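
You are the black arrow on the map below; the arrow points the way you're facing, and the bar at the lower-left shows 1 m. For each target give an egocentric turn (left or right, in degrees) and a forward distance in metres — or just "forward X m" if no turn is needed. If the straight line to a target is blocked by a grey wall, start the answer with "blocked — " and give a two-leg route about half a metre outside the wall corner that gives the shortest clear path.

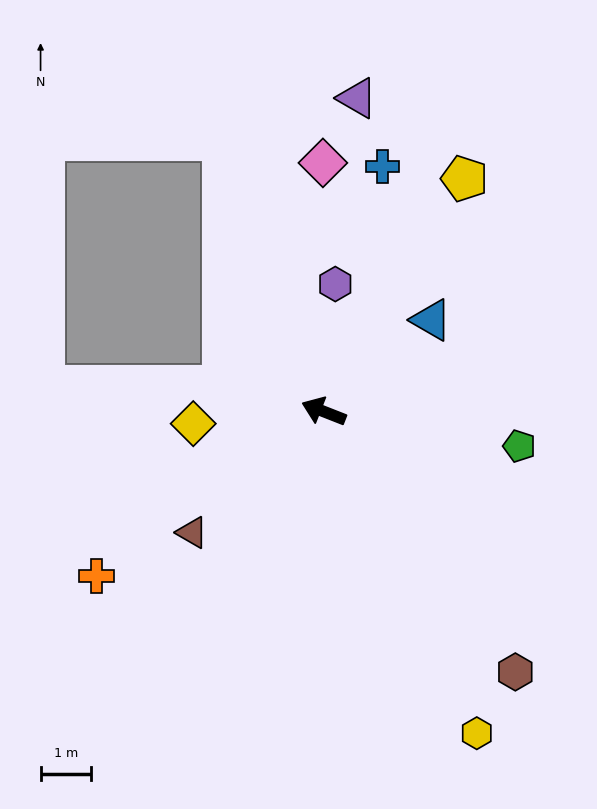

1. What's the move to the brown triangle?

turn left 64°, forward 3.5 m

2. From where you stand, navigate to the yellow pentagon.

turn right 100°, forward 5.4 m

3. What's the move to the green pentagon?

turn right 169°, forward 3.9 m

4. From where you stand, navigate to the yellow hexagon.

turn left 137°, forward 7.0 m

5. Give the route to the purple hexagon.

turn right 74°, forward 2.5 m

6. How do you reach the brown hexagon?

turn left 148°, forward 6.4 m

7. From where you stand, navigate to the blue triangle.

turn right 118°, forward 2.8 m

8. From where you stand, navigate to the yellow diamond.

turn left 27°, forward 2.6 m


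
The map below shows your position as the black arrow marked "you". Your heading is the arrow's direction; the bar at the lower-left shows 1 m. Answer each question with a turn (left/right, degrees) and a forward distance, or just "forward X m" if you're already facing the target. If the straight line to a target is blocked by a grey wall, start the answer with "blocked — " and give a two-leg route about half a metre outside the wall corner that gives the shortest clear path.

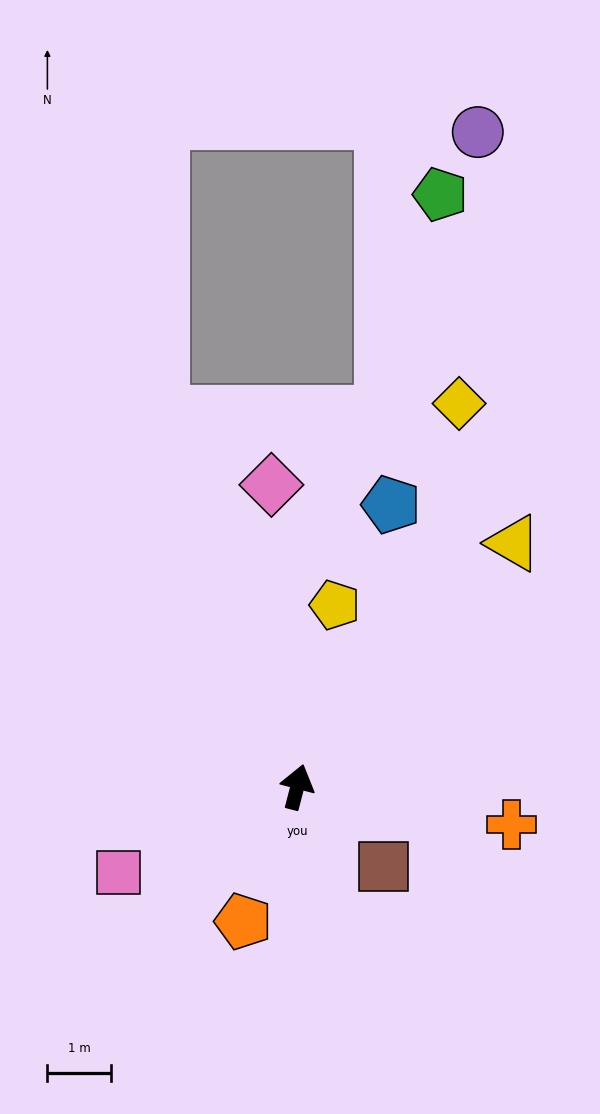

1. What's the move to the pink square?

turn left 130°, forward 3.1 m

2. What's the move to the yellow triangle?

turn right 27°, forward 5.1 m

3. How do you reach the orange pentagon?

turn left 173°, forward 2.3 m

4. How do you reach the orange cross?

turn right 85°, forward 3.4 m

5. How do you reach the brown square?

turn right 118°, forward 1.9 m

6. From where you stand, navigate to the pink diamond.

turn left 19°, forward 4.8 m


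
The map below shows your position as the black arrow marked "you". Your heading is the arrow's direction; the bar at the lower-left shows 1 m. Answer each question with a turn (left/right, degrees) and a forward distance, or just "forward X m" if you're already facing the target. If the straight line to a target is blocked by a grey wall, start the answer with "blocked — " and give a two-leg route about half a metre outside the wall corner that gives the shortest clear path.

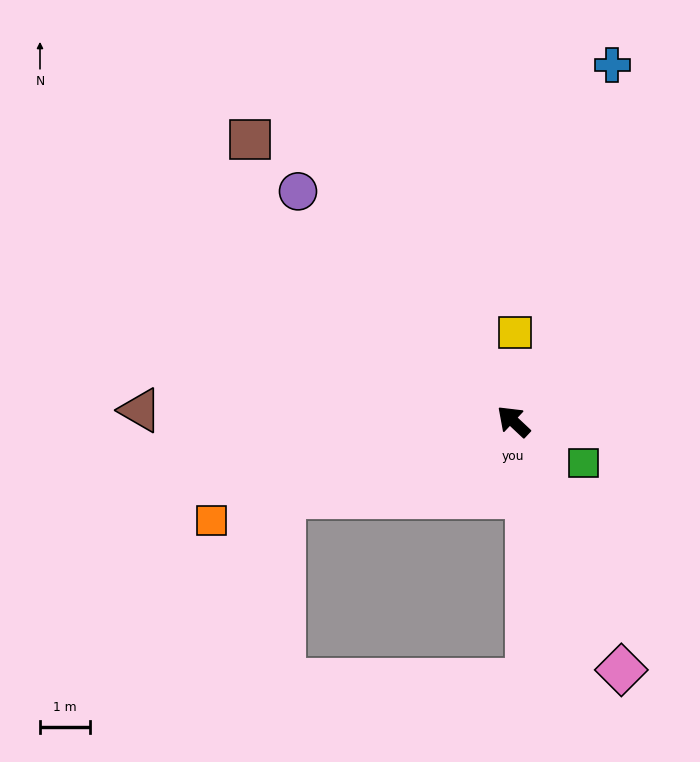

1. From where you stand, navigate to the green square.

turn right 167°, forward 1.6 m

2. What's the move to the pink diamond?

turn left 157°, forward 5.4 m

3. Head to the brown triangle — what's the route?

turn left 41°, forward 7.4 m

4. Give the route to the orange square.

turn left 61°, forward 6.3 m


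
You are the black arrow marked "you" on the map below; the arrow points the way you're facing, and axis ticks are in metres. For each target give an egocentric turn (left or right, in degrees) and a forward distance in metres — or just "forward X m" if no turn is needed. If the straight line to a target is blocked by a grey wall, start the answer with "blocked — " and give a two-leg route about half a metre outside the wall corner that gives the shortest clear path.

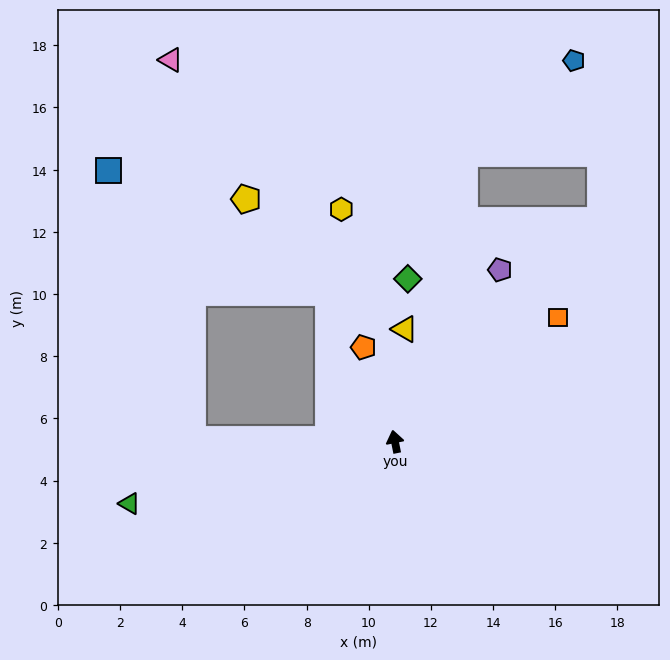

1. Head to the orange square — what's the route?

turn right 64°, forward 6.6 m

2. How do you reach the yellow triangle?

turn right 16°, forward 3.6 m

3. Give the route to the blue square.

blocked — turn left 78°, forward 6.5 m, then turn right 72°, forward 9.0 m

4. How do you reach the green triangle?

turn left 92°, forward 8.8 m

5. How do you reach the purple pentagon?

turn right 43°, forward 6.5 m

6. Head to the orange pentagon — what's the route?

turn left 7°, forward 3.2 m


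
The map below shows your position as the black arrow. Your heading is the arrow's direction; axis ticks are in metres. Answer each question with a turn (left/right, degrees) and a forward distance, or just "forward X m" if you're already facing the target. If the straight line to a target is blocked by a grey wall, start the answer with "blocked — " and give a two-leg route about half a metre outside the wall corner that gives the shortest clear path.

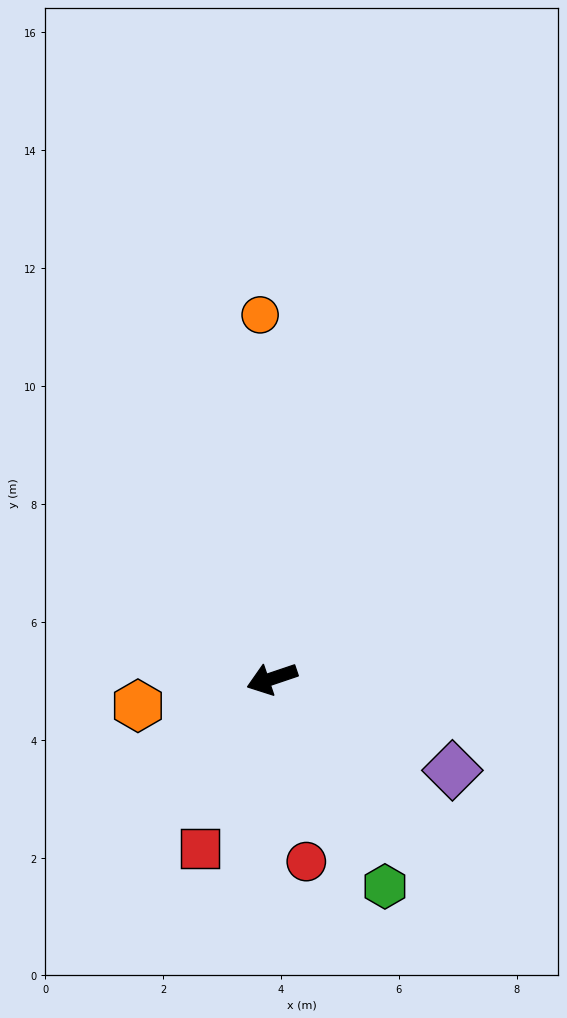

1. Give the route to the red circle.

turn left 82°, forward 3.2 m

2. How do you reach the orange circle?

turn right 107°, forward 6.2 m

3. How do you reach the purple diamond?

turn left 134°, forward 3.4 m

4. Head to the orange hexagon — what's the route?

turn right 7°, forward 2.3 m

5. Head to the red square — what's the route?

turn left 48°, forward 3.1 m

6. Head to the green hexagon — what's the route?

turn left 100°, forward 4.0 m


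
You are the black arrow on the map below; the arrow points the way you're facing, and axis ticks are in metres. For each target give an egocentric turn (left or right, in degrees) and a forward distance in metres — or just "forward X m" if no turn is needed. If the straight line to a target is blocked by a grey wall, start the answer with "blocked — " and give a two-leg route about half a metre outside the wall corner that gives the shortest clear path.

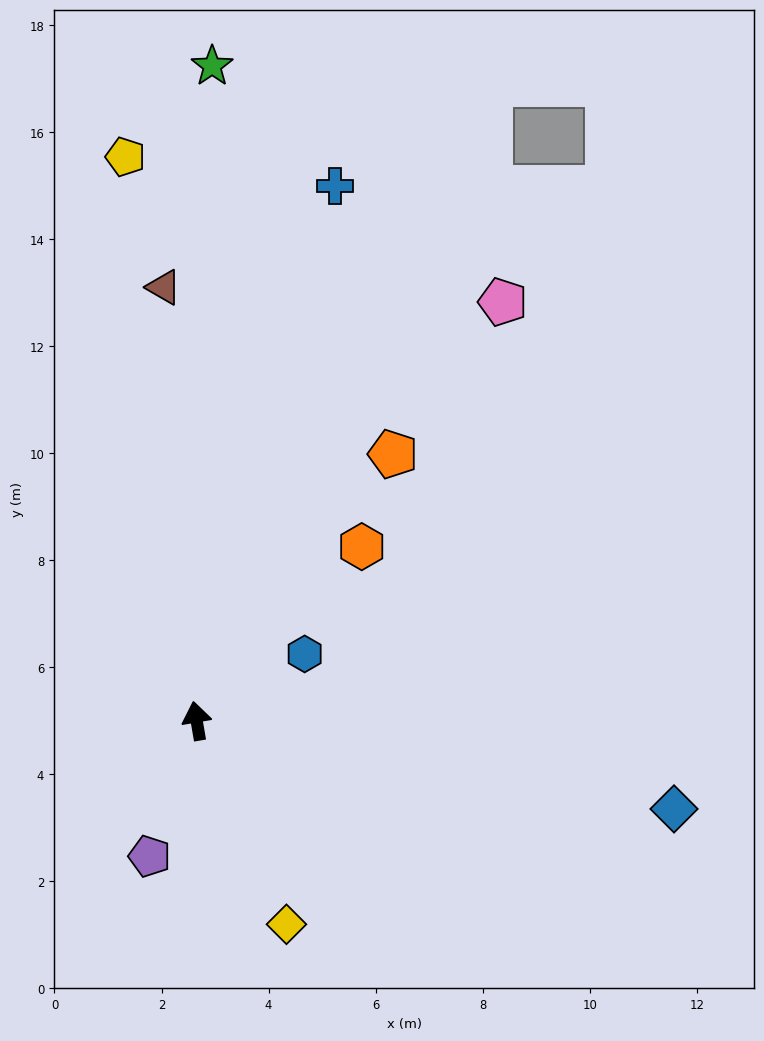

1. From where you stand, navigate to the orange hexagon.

turn right 53°, forward 4.5 m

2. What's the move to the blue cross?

turn right 24°, forward 10.3 m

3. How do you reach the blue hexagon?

turn right 68°, forward 2.4 m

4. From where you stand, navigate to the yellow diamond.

turn right 166°, forward 4.2 m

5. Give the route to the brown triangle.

turn right 5°, forward 8.1 m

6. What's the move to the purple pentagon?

turn left 151°, forward 2.7 m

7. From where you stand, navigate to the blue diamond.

turn right 110°, forward 9.1 m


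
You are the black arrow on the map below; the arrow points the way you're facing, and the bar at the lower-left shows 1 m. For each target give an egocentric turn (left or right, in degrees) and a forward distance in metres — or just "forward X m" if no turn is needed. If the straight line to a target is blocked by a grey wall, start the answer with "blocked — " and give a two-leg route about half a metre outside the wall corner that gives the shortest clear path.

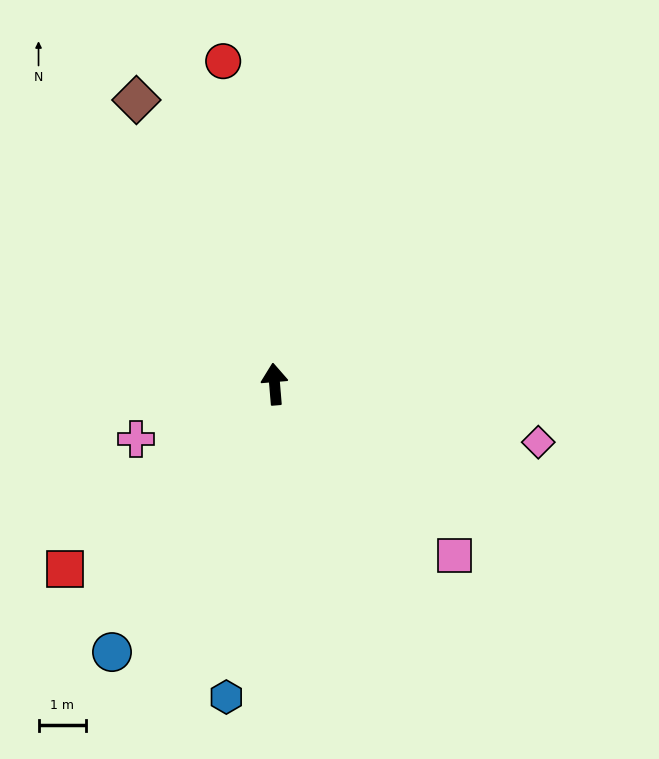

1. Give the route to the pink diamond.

turn right 107°, forward 5.7 m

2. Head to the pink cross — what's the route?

turn left 107°, forward 3.1 m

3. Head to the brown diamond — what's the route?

turn left 21°, forward 6.7 m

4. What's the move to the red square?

turn left 127°, forward 5.9 m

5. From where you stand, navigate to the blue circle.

turn left 144°, forward 6.6 m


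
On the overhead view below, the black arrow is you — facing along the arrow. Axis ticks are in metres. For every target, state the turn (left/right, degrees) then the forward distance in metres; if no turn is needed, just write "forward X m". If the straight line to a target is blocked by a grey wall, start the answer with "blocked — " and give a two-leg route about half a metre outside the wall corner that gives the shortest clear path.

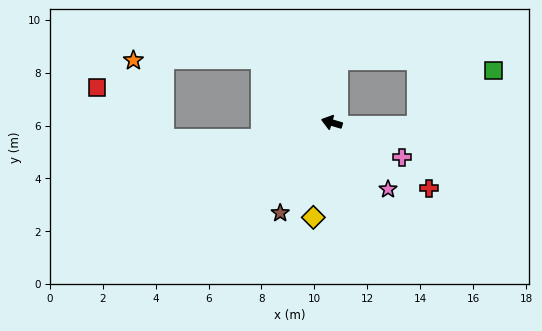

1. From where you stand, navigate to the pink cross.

turn left 170°, forward 3.0 m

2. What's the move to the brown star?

turn left 77°, forward 3.9 m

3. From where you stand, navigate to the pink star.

turn left 147°, forward 3.3 m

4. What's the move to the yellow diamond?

turn left 96°, forward 3.7 m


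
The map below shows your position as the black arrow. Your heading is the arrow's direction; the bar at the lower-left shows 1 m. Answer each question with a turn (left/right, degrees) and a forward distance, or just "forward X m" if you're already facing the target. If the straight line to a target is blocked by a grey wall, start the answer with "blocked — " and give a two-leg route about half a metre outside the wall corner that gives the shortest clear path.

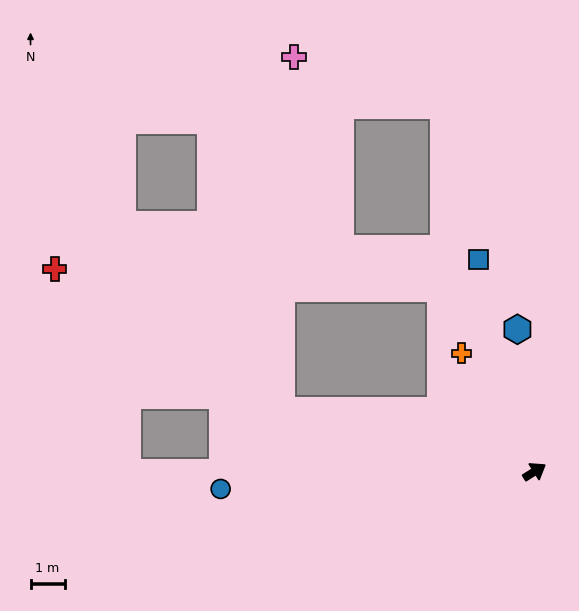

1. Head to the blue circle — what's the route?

turn left 151°, forward 9.2 m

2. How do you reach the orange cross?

turn left 89°, forward 4.1 m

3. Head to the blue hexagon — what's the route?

turn left 65°, forward 4.2 m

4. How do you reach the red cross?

blocked — turn left 134°, forward 7.7 m, then turn right 18°, forward 7.8 m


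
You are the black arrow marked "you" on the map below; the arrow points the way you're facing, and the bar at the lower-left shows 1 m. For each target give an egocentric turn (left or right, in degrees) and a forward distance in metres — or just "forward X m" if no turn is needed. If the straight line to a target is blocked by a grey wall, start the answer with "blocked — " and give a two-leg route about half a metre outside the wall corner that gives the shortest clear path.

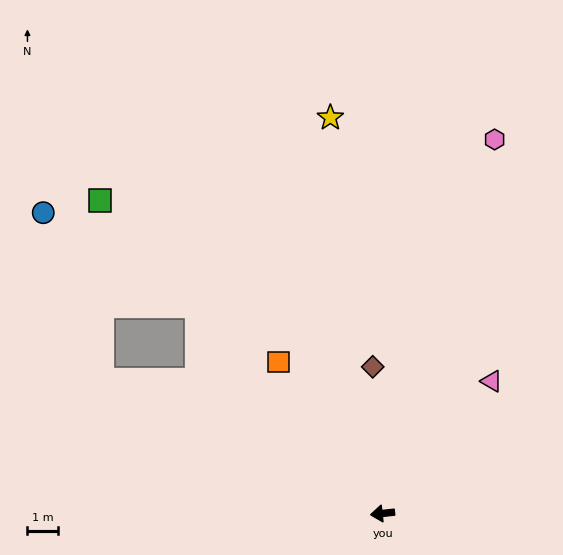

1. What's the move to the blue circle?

blocked — turn right 55°, forward 9.1 m, then turn left 18°, forward 5.9 m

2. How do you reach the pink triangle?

turn right 136°, forward 5.6 m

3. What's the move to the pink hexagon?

turn right 113°, forward 12.7 m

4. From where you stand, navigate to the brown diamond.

turn right 92°, forward 4.8 m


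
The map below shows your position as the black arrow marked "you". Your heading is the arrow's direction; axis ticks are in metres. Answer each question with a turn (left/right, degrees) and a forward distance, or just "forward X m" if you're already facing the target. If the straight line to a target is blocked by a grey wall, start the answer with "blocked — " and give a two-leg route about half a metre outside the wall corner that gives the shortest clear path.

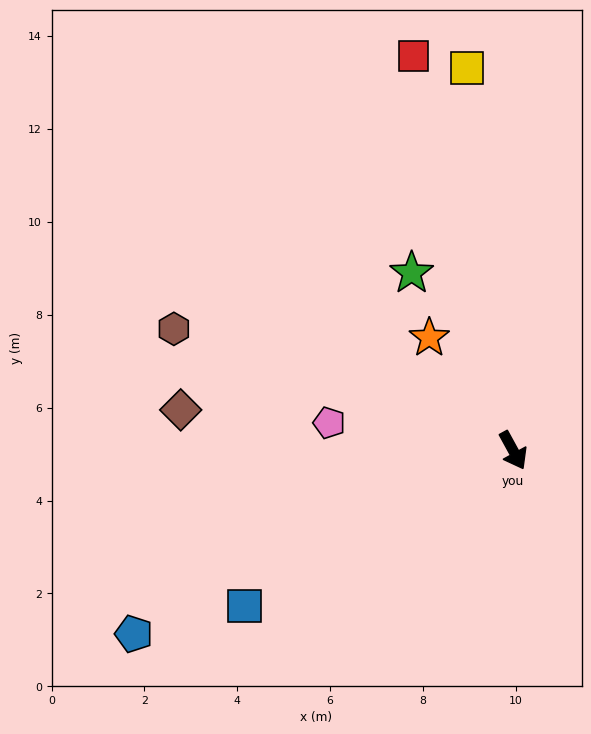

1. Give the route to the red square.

turn left 166°, forward 8.8 m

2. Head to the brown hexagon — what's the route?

turn right 138°, forward 7.8 m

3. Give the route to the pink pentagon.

turn right 127°, forward 4.0 m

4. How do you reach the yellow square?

turn left 158°, forward 8.3 m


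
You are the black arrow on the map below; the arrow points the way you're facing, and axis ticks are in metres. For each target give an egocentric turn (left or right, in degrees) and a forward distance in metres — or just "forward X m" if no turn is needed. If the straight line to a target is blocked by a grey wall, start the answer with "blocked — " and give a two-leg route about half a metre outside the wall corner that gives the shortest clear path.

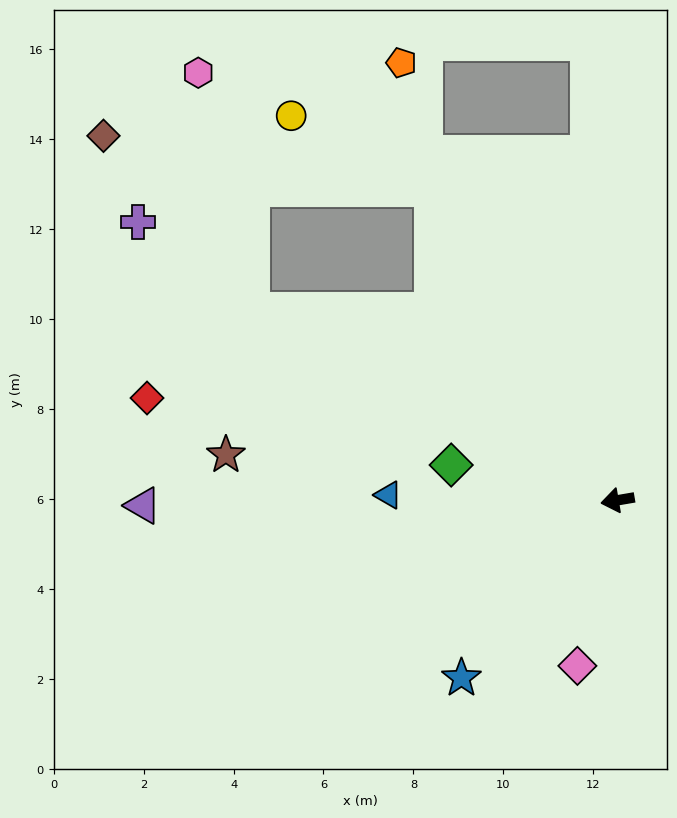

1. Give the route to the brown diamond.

blocked — turn right 37°, forward 9.2 m, then turn right 23°, forward 5.1 m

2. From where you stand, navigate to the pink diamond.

turn left 67°, forward 3.8 m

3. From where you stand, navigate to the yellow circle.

blocked — turn right 69°, forward 8.1 m, then turn left 32°, forward 3.5 m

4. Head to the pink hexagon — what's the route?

blocked — turn right 37°, forward 9.2 m, then turn right 50°, forward 5.4 m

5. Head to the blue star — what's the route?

turn left 39°, forward 5.3 m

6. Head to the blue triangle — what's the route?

turn right 11°, forward 5.1 m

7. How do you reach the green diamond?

turn right 22°, forward 3.8 m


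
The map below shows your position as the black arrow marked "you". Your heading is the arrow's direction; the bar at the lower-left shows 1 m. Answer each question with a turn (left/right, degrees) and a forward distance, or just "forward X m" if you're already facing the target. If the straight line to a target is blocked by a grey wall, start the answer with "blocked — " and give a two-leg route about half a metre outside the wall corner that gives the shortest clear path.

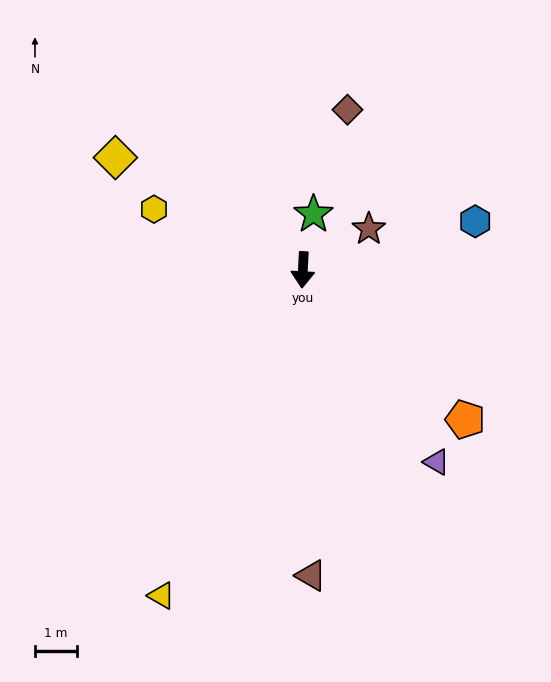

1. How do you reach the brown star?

turn left 125°, forward 1.8 m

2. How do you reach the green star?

turn left 172°, forward 1.3 m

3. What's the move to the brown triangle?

turn left 5°, forward 7.3 m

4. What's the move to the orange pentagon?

turn left 50°, forward 5.2 m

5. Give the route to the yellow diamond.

turn right 118°, forward 5.2 m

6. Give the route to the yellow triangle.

turn right 20°, forward 8.4 m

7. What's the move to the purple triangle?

turn left 38°, forward 5.6 m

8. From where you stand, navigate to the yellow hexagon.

turn right 109°, forward 3.8 m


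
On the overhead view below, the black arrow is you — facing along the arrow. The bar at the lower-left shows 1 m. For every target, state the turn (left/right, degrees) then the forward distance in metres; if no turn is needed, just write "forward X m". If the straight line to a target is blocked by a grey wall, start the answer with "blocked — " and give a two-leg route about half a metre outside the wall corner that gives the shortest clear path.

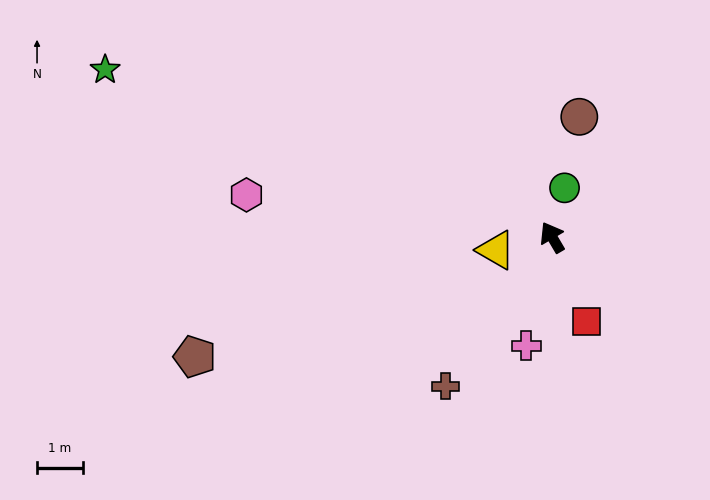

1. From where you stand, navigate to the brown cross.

turn left 114°, forward 4.0 m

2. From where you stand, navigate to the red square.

turn left 172°, forward 2.0 m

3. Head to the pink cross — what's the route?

turn left 136°, forward 2.4 m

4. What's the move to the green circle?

turn right 45°, forward 1.1 m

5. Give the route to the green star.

turn left 39°, forward 10.4 m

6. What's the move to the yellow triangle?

turn left 72°, forward 1.3 m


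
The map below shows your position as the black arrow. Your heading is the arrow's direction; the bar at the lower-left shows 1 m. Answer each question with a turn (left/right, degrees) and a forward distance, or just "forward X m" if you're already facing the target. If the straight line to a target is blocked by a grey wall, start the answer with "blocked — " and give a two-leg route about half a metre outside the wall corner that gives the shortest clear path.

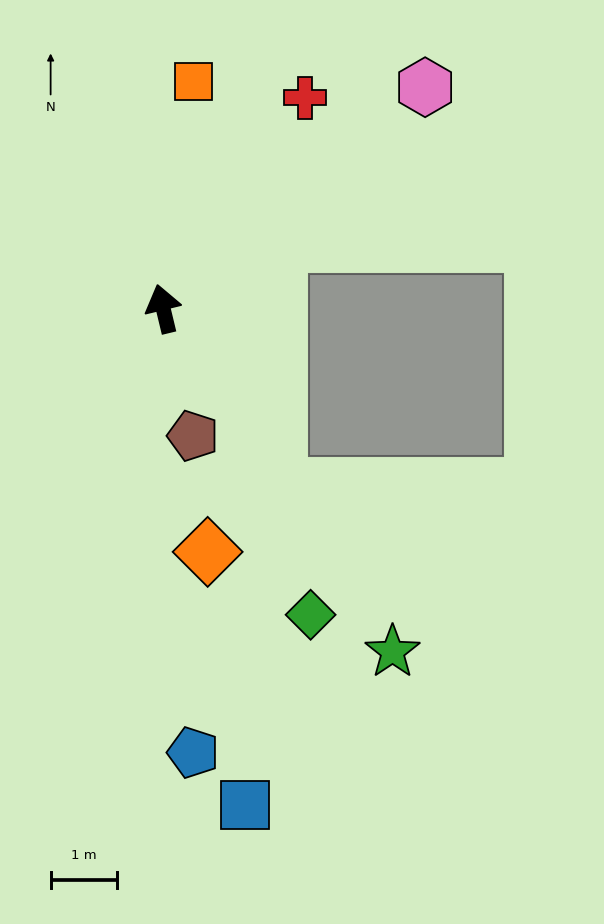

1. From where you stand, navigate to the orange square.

turn right 21°, forward 3.4 m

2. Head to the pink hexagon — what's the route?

turn right 63°, forward 5.1 m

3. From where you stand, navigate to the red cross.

turn right 47°, forward 3.8 m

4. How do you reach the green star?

turn right 160°, forward 6.2 m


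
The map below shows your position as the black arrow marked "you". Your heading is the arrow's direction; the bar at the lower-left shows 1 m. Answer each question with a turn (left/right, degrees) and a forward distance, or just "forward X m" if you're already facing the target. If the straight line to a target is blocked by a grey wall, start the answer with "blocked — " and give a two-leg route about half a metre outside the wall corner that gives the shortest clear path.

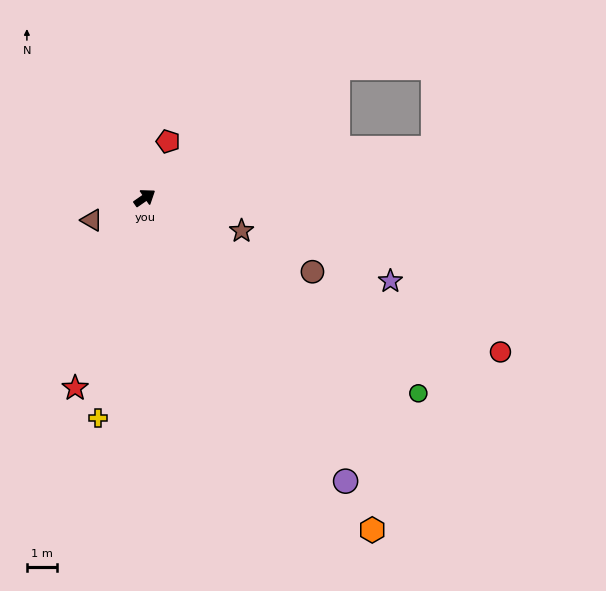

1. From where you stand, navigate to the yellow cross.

turn right 137°, forward 7.6 m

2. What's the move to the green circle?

turn right 70°, forward 11.3 m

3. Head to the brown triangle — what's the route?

turn left 168°, forward 1.9 m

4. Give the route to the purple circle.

turn right 89°, forward 11.7 m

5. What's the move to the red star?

turn right 145°, forward 6.8 m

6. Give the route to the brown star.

turn right 54°, forward 3.4 m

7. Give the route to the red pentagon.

turn left 33°, forward 2.1 m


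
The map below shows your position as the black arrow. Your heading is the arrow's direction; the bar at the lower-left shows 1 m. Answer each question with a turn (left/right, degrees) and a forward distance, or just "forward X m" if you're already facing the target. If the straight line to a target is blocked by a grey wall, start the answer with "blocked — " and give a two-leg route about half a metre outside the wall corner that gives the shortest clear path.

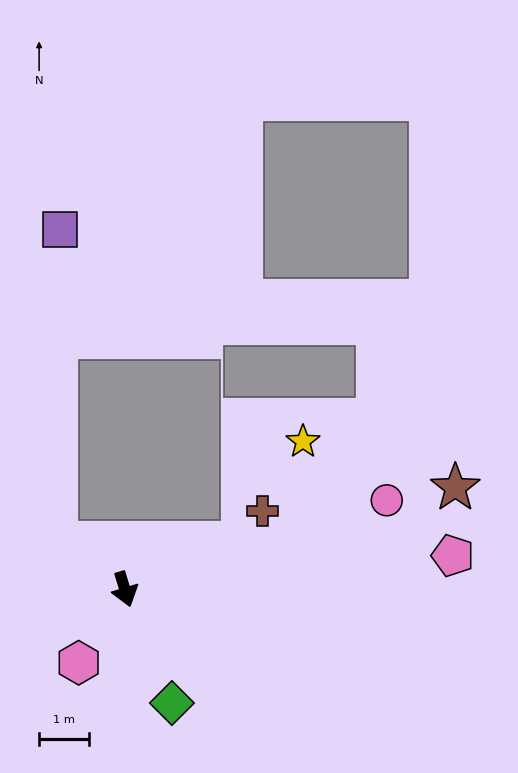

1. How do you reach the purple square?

blocked — turn right 141°, forward 1.7 m, then turn right 56°, forward 6.3 m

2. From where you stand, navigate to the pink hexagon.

turn right 49°, forward 1.7 m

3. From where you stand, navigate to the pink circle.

turn left 92°, forward 5.5 m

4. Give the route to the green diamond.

turn left 6°, forward 2.5 m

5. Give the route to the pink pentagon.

turn left 79°, forward 6.6 m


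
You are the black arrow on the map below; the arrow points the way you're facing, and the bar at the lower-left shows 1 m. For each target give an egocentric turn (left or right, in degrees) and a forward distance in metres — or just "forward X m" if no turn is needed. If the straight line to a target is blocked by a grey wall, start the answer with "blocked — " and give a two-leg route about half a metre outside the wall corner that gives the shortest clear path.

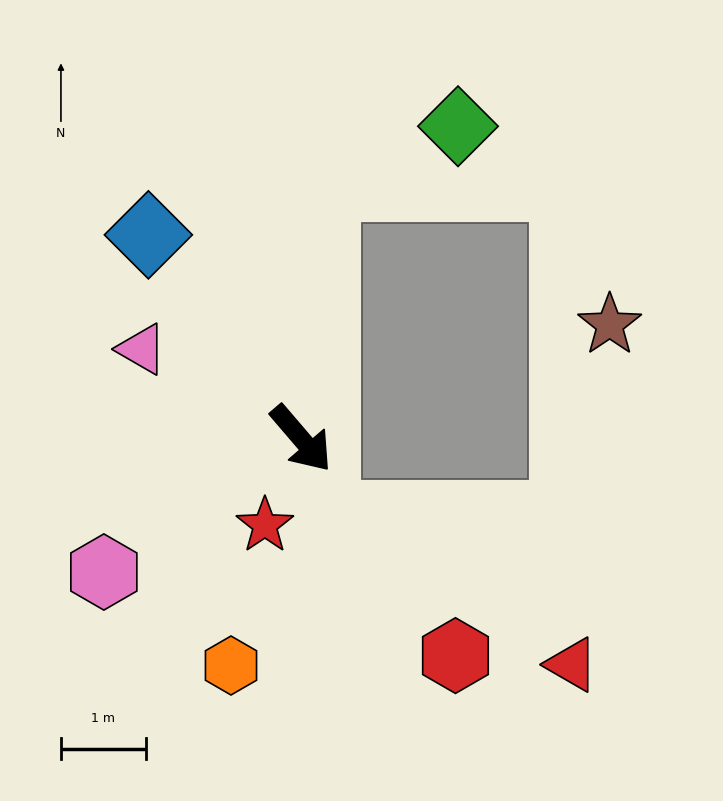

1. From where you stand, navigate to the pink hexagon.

turn right 97°, forward 2.8 m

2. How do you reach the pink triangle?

turn right 160°, forward 2.2 m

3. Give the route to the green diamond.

blocked — turn left 134°, forward 3.0 m, then turn right 61°, forward 1.7 m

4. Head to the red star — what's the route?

turn right 63°, forward 1.1 m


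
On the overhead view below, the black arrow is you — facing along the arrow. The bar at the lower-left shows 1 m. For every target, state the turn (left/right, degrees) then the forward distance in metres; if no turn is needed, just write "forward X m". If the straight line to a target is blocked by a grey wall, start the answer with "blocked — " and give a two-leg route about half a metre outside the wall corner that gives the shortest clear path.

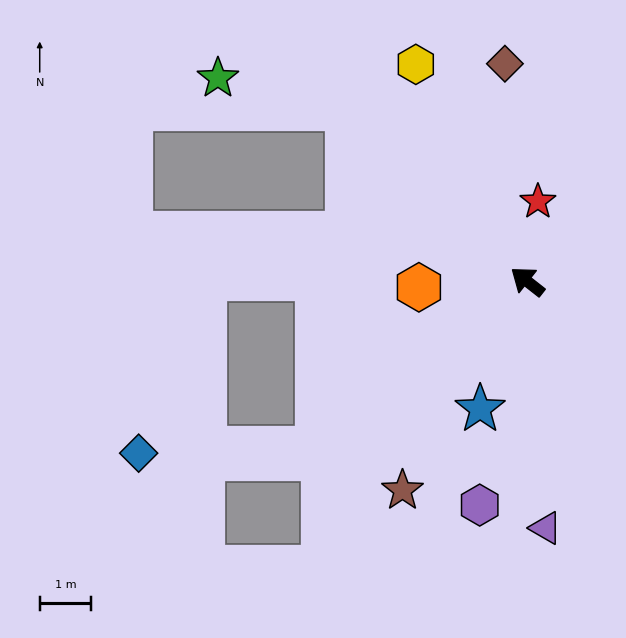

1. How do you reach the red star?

turn right 59°, forward 1.6 m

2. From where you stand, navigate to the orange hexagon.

turn left 41°, forward 2.1 m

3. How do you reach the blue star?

turn left 108°, forward 2.7 m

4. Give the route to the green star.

blocked — turn right 6°, forward 4.9 m, then turn left 31°, forward 2.6 m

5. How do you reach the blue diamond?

blocked — turn left 77°, forward 5.2 m, then turn right 37°, forward 3.5 m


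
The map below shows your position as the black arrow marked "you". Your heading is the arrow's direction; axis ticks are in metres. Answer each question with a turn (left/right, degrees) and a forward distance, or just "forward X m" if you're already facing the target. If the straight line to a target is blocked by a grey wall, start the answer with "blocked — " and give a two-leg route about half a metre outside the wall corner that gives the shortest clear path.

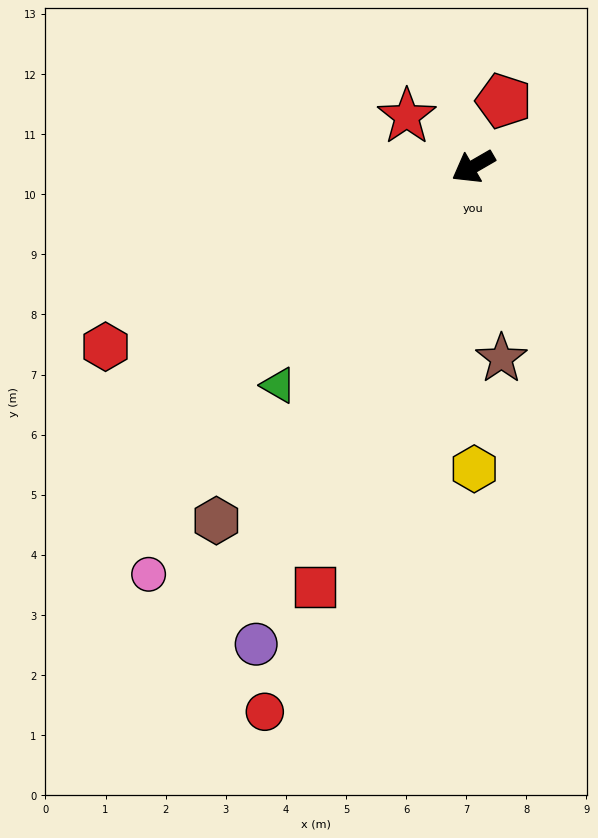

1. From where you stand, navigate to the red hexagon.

turn right 4°, forward 6.8 m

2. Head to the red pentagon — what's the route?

turn right 145°, forward 1.2 m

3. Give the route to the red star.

turn right 67°, forward 1.4 m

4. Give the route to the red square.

turn left 39°, forward 7.5 m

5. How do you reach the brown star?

turn left 68°, forward 3.2 m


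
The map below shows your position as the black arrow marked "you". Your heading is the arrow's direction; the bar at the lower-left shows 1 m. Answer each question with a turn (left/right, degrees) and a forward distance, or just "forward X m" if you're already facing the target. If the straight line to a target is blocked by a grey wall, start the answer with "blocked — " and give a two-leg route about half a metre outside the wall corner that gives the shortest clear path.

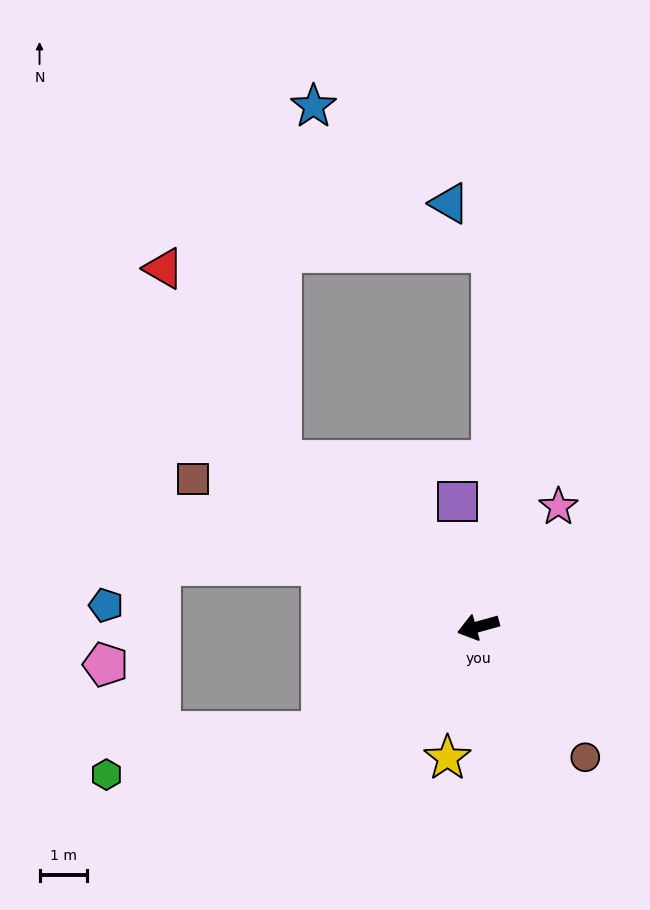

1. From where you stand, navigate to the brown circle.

turn left 114°, forward 3.6 m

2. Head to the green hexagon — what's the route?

blocked — turn left 18°, forward 4.0 m, then turn right 22°, forward 4.6 m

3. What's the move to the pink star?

turn right 139°, forward 3.1 m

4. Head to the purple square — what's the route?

turn right 96°, forward 2.7 m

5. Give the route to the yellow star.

turn left 61°, forward 2.8 m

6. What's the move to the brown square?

turn right 43°, forward 6.8 m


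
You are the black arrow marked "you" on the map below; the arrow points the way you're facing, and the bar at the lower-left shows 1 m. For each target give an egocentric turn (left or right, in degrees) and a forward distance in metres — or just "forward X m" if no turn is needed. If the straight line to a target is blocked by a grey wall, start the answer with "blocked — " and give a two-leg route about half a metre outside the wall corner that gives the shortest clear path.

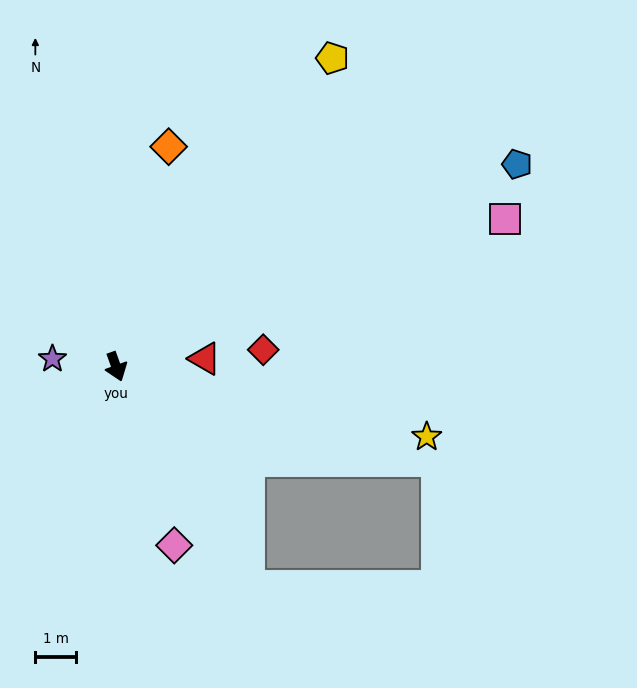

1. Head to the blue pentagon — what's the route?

turn left 97°, forward 11.0 m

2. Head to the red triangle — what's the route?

turn left 75°, forward 2.2 m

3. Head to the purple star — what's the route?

turn right 117°, forward 1.6 m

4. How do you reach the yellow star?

turn left 58°, forward 7.8 m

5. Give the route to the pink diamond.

forward 4.6 m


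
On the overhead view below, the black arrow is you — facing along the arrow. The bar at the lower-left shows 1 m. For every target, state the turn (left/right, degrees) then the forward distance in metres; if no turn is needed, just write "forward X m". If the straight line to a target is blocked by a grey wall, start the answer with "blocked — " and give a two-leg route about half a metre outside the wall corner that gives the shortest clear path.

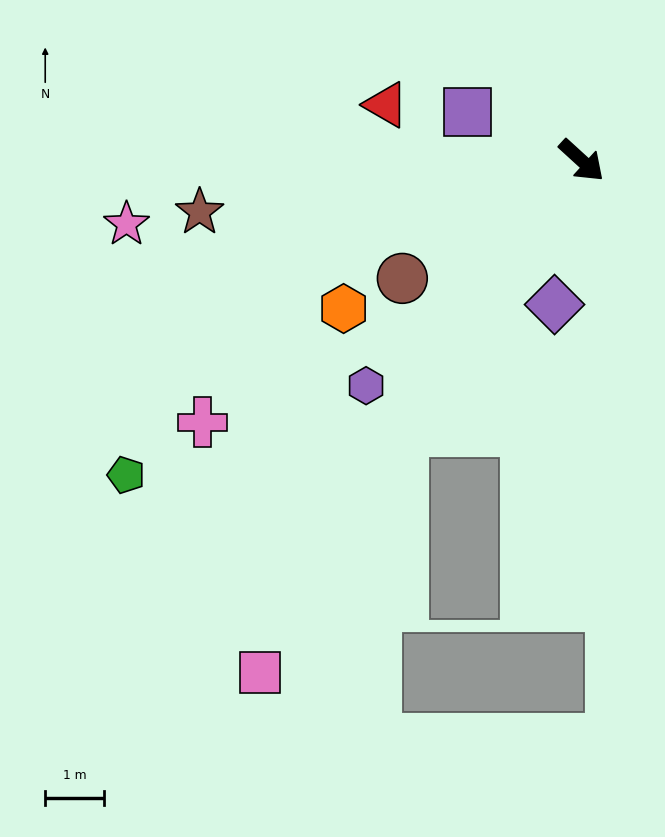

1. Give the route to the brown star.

turn right 130°, forward 6.5 m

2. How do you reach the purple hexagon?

turn right 91°, forward 5.3 m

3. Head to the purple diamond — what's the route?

turn right 58°, forward 2.5 m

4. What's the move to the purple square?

turn right 161°, forward 2.1 m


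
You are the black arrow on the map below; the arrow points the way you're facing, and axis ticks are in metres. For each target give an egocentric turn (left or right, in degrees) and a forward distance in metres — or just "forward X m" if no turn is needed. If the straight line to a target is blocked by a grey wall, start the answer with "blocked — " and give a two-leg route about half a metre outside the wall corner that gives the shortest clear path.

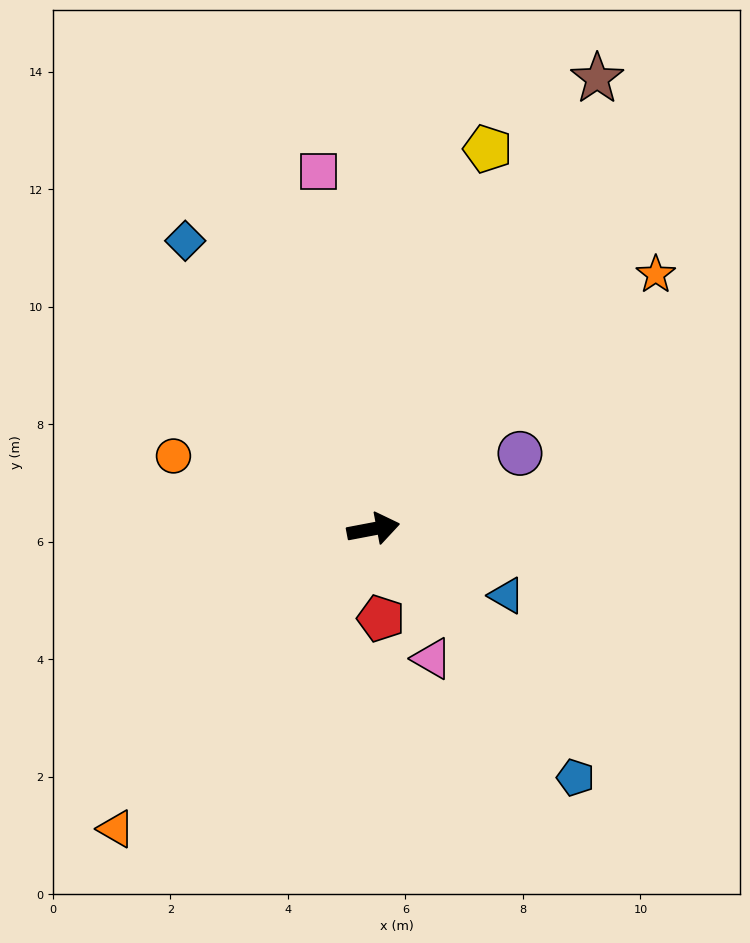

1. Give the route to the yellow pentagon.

turn left 62°, forward 6.8 m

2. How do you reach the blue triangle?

turn right 37°, forward 2.5 m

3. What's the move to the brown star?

turn left 53°, forward 8.6 m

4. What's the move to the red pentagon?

turn right 96°, forward 1.5 m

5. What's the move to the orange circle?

turn left 149°, forward 3.6 m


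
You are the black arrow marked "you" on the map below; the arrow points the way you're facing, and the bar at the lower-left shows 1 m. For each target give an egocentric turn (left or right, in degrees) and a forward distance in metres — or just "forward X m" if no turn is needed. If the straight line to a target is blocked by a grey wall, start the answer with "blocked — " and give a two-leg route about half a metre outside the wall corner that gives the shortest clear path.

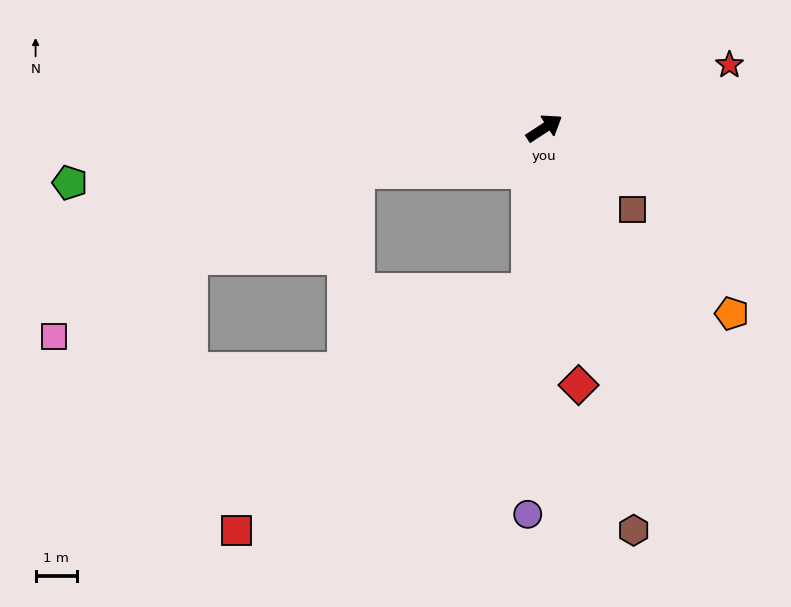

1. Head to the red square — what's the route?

blocked — turn right 129°, forward 3.9 m, then turn right 45°, forward 9.1 m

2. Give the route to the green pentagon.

turn left 153°, forward 11.5 m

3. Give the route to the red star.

turn right 14°, forward 4.7 m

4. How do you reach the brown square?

turn right 76°, forward 2.9 m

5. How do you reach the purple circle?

turn right 126°, forward 9.3 m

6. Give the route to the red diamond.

turn right 116°, forward 6.2 m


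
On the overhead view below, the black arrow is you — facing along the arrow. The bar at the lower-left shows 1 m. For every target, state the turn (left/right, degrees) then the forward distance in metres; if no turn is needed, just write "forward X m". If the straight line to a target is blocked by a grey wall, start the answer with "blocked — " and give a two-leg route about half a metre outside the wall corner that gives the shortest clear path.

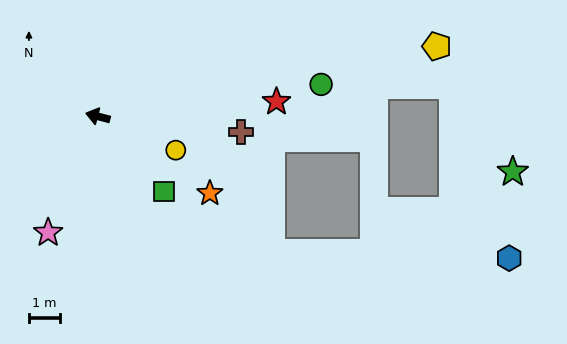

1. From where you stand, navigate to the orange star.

turn left 160°, forward 4.4 m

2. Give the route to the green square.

turn left 146°, forward 3.2 m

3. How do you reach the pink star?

turn left 81°, forward 4.1 m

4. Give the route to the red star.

turn right 161°, forward 5.8 m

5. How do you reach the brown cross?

turn right 172°, forward 4.6 m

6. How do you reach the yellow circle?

turn left 171°, forward 2.7 m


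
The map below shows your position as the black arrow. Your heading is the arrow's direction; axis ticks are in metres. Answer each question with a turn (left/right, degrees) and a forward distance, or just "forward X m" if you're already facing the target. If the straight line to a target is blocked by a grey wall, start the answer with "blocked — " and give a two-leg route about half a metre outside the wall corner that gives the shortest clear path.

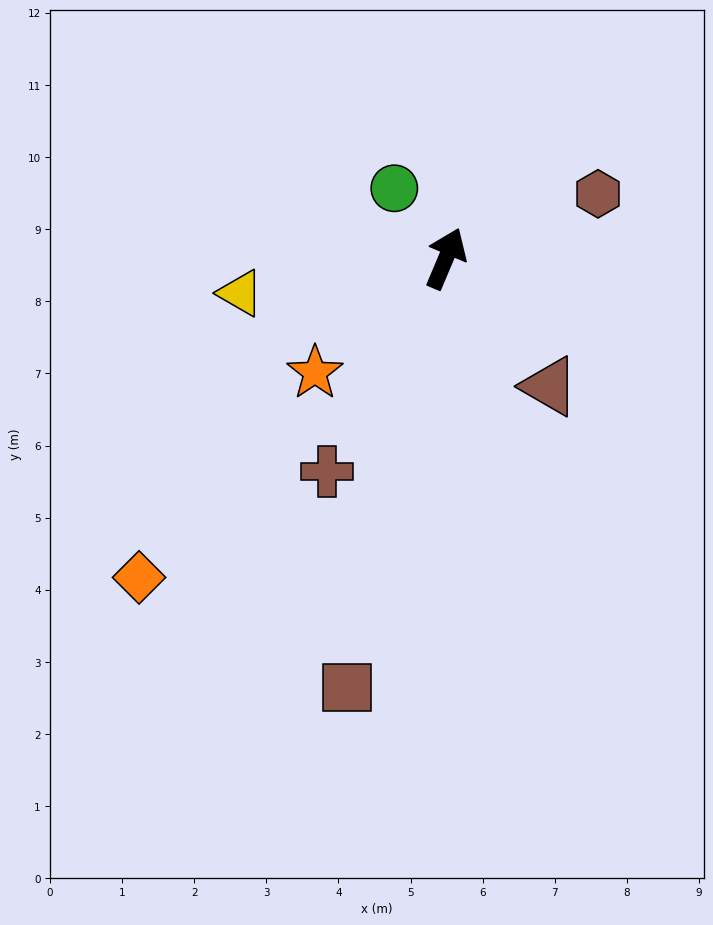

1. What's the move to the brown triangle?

turn right 118°, forward 2.3 m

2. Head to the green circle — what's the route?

turn left 59°, forward 1.2 m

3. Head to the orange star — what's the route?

turn left 154°, forward 2.4 m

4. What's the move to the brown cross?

turn left 174°, forward 3.4 m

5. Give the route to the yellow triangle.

turn left 122°, forward 2.9 m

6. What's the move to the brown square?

turn right 170°, forward 6.1 m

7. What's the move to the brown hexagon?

turn right 44°, forward 2.3 m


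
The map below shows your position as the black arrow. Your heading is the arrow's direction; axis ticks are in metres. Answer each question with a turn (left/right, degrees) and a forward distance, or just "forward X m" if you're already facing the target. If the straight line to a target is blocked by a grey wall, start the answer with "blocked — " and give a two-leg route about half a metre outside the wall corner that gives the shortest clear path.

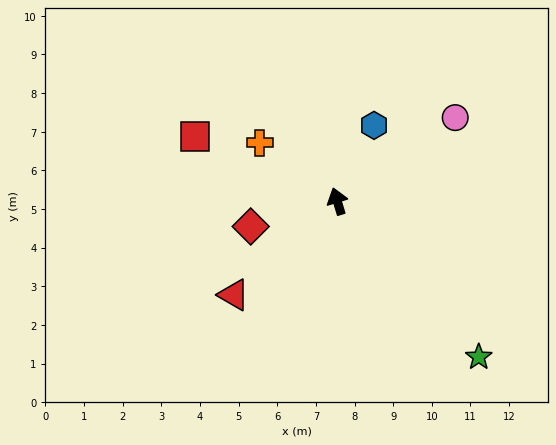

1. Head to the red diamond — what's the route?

turn left 89°, forward 2.3 m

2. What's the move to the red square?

turn left 49°, forward 4.0 m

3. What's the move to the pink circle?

turn right 72°, forward 3.7 m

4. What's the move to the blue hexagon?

turn right 43°, forward 2.2 m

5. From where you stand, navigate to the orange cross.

turn left 36°, forward 2.5 m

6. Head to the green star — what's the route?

turn right 155°, forward 5.4 m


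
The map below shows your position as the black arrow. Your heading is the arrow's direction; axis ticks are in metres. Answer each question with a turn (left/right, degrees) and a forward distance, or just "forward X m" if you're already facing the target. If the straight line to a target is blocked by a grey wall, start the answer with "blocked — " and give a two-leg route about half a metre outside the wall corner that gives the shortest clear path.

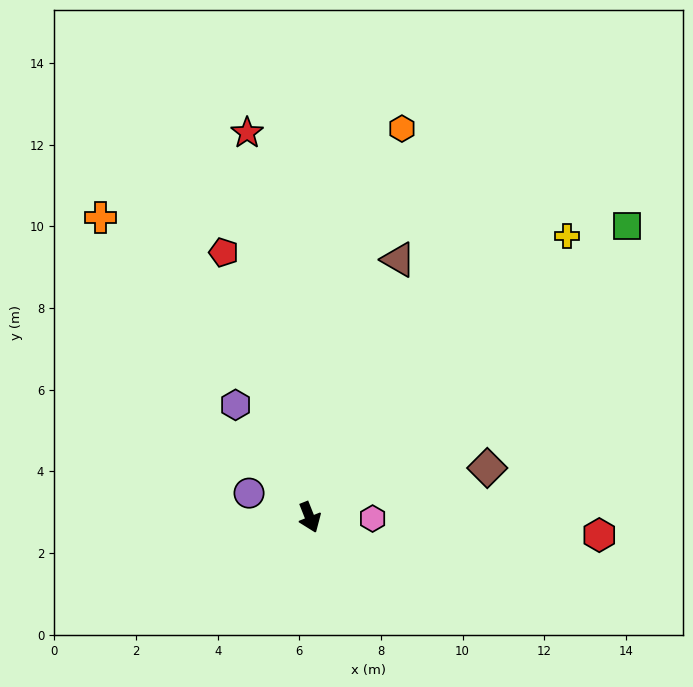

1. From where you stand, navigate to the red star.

turn left 168°, forward 9.5 m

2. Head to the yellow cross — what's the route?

turn left 116°, forward 9.3 m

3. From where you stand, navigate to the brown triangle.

turn left 139°, forward 6.7 m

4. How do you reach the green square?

turn left 111°, forward 10.6 m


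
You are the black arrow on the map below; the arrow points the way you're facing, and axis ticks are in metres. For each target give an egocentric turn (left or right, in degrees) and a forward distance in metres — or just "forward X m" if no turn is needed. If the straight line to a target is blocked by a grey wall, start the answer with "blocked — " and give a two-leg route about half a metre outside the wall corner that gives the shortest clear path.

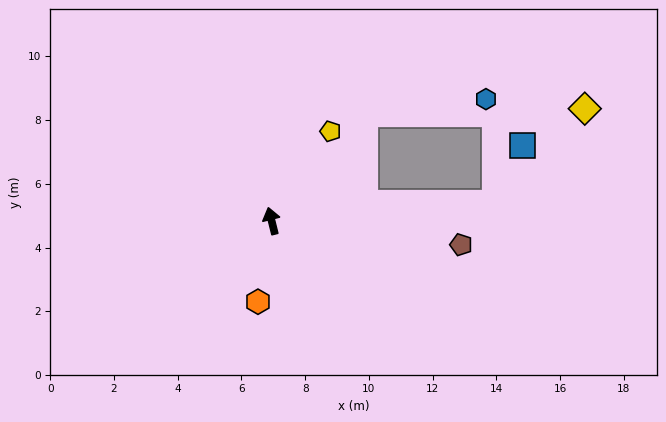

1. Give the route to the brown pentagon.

turn right 111°, forward 6.0 m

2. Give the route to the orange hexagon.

turn left 156°, forward 2.6 m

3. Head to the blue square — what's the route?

blocked — turn right 100°, forward 7.0 m, then turn left 61°, forward 2.0 m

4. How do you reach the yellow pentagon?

turn right 47°, forward 3.4 m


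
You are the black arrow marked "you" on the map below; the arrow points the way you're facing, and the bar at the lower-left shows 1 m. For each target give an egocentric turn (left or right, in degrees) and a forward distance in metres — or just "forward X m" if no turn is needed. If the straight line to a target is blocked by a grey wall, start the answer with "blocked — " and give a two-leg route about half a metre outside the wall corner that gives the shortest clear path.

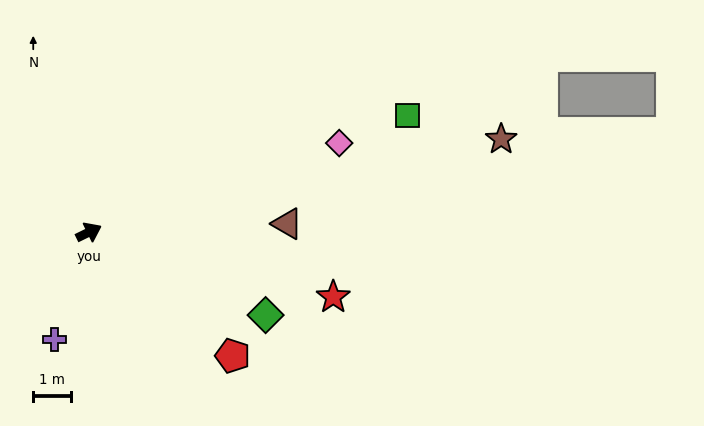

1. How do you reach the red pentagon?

turn right 67°, forward 5.1 m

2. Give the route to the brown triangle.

turn right 24°, forward 5.3 m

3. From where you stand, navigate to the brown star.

turn right 13°, forward 11.3 m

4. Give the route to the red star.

turn right 41°, forward 6.8 m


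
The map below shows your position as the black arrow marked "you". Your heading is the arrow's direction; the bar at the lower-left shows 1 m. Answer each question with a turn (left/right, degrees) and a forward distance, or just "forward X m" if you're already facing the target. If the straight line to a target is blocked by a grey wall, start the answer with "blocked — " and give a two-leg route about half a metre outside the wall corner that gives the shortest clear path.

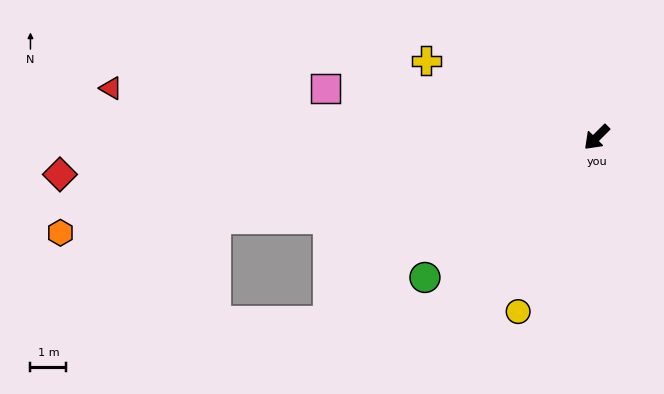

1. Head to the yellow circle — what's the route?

turn left 21°, forward 5.3 m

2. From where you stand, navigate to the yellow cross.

turn right 69°, forward 5.2 m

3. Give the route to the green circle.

turn right 6°, forward 6.2 m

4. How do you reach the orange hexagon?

turn right 35°, forward 15.2 m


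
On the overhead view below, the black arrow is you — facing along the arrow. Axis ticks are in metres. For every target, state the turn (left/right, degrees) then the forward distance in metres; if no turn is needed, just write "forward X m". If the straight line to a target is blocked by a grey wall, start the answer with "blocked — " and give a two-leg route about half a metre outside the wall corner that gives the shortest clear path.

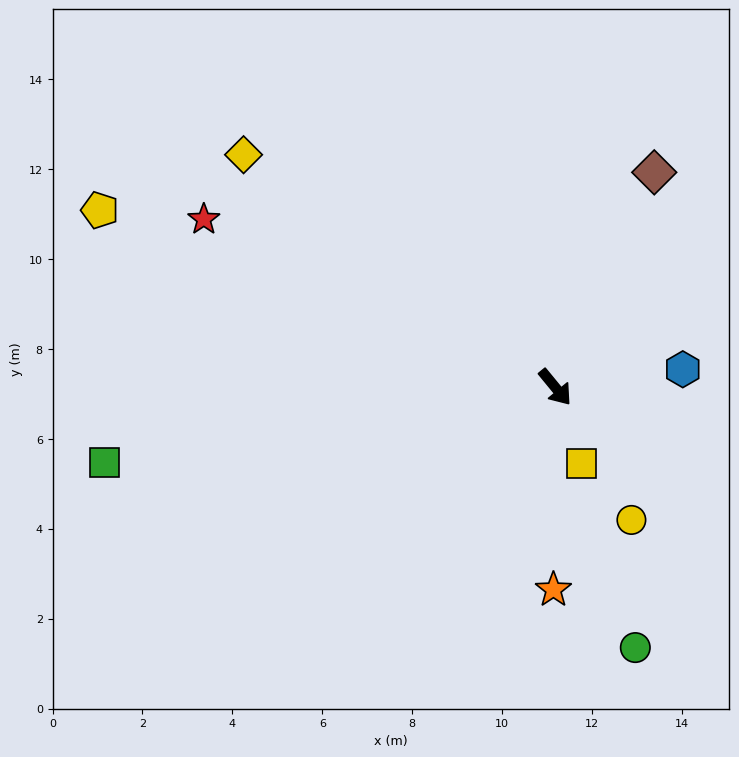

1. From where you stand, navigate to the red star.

turn right 155°, forward 8.7 m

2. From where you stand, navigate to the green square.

turn right 120°, forward 10.2 m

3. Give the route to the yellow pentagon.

turn right 151°, forward 10.9 m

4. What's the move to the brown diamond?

turn left 116°, forward 5.3 m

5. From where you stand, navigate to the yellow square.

turn right 20°, forward 1.8 m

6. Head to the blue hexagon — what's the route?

turn left 59°, forward 2.9 m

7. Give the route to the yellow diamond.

turn right 166°, forward 8.6 m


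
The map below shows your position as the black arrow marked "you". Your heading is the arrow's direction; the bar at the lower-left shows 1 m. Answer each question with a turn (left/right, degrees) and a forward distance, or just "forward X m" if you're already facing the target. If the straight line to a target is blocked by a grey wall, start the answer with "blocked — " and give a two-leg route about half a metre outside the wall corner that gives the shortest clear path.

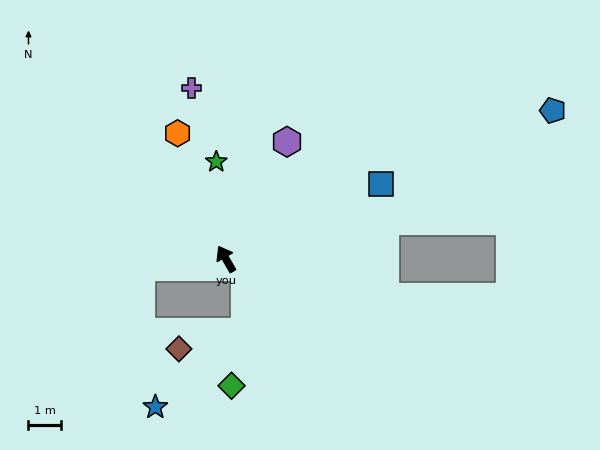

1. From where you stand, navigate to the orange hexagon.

turn right 9°, forward 4.2 m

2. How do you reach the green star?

turn right 24°, forward 3.0 m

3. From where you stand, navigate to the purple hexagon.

turn right 58°, forward 4.1 m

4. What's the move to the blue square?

turn right 94°, forward 5.3 m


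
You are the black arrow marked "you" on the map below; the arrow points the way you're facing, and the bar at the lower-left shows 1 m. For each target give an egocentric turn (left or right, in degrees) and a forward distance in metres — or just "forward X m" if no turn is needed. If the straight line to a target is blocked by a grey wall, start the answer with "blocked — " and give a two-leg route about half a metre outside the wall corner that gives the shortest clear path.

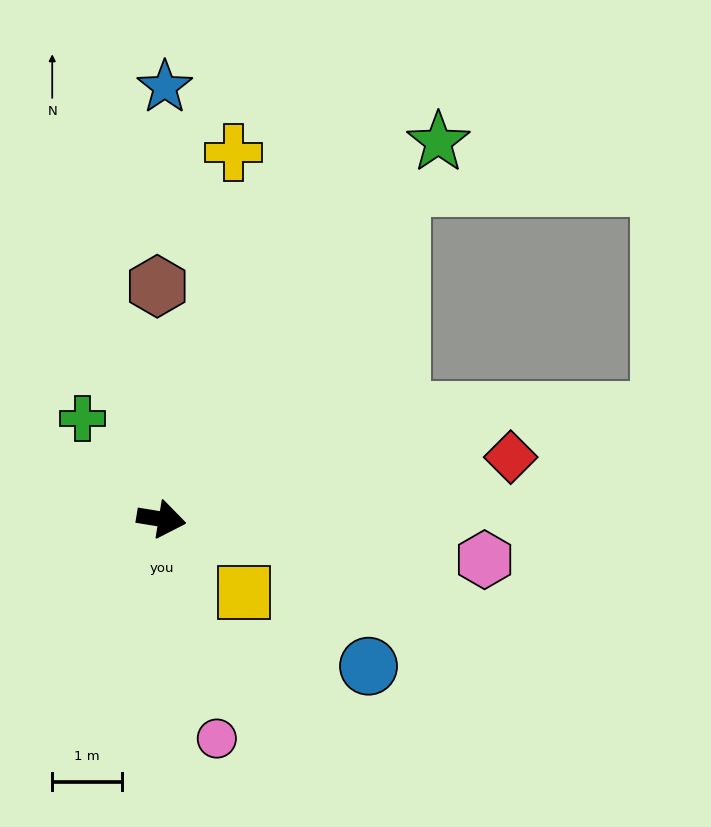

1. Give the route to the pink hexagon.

turn left 2°, forward 4.7 m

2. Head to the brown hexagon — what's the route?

turn left 100°, forward 3.4 m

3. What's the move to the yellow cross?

turn left 88°, forward 5.4 m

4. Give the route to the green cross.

turn left 137°, forward 1.8 m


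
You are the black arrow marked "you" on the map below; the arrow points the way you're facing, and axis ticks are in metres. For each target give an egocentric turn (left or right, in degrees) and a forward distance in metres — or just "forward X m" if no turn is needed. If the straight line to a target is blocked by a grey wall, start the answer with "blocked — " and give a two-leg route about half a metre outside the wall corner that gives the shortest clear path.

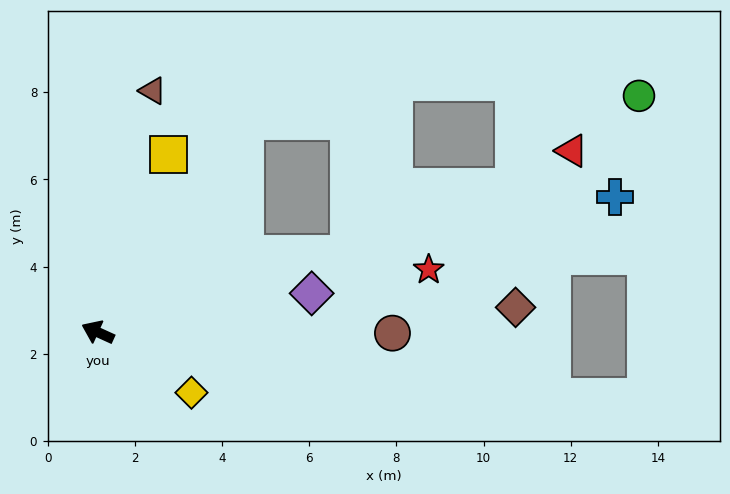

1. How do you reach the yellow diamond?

turn left 172°, forward 2.6 m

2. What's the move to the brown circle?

turn right 156°, forward 6.8 m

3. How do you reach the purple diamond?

turn right 145°, forward 5.0 m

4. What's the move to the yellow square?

turn right 87°, forward 4.4 m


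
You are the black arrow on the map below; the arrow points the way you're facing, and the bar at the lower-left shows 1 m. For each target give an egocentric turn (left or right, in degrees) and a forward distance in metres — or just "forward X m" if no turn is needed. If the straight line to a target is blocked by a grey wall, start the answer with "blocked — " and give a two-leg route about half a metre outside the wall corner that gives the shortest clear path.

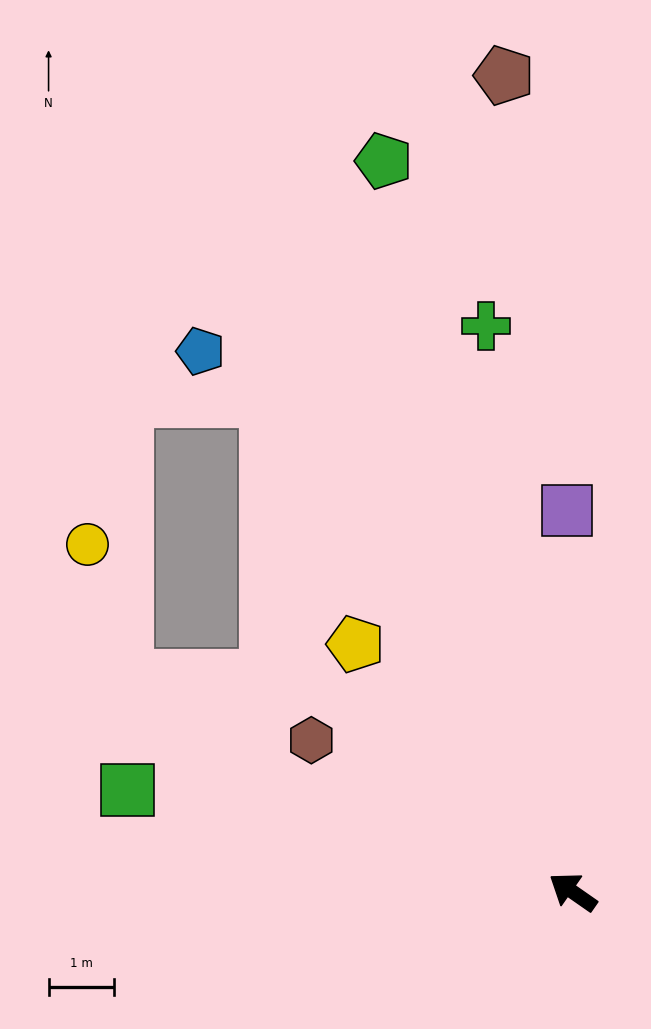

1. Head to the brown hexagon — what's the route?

turn left 5°, forward 4.6 m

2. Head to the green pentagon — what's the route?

turn right 41°, forward 11.6 m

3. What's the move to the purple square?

turn right 54°, forward 5.9 m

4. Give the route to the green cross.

turn right 46°, forward 8.8 m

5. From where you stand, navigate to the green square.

turn left 22°, forward 7.0 m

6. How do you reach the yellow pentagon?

turn right 14°, forward 5.1 m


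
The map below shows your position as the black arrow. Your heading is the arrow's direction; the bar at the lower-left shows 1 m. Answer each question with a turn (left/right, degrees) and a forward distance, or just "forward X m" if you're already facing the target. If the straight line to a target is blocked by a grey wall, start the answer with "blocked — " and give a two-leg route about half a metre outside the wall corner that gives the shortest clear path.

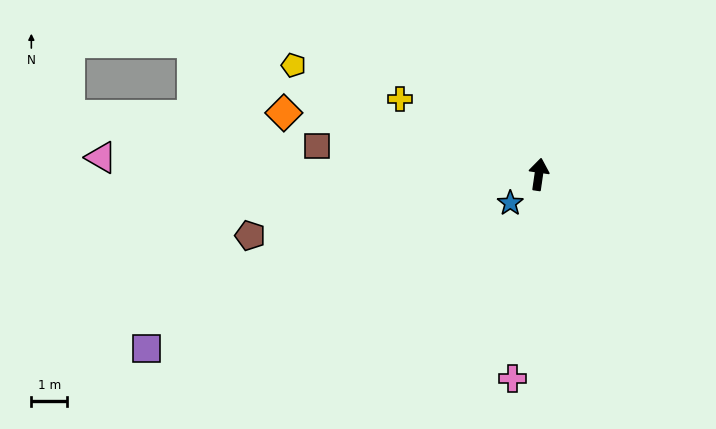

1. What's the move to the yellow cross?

turn left 70°, forward 4.4 m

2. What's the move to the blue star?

turn left 143°, forward 1.1 m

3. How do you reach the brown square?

turn left 91°, forward 6.2 m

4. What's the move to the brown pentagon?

turn left 110°, forward 8.2 m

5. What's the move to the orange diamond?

turn left 85°, forward 7.3 m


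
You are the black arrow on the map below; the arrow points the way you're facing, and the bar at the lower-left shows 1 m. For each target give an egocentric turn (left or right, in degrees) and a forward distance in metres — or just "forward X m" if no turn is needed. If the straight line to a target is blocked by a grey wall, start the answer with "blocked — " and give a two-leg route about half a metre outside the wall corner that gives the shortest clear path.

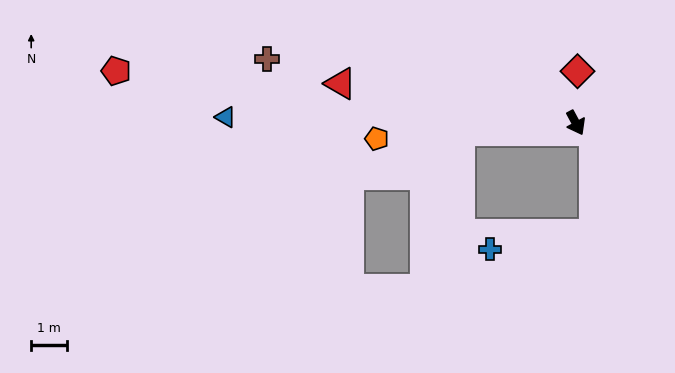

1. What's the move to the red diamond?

turn left 150°, forward 1.5 m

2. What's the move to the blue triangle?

turn right 119°, forward 9.9 m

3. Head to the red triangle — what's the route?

turn right 128°, forward 6.7 m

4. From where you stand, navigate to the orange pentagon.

turn right 114°, forward 5.6 m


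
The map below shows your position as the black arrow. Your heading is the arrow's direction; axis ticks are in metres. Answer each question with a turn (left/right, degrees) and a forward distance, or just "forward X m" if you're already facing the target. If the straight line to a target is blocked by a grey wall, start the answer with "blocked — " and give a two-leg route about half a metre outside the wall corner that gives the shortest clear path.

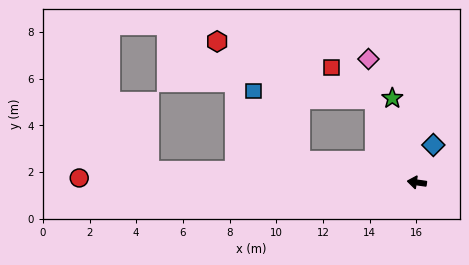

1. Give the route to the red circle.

turn left 7°, forward 14.5 m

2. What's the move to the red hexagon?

blocked — turn right 55°, forward 4.0 m, then turn left 43°, forward 7.2 m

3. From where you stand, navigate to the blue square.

blocked — turn right 3°, forward 5.1 m, then turn right 45°, forward 3.6 m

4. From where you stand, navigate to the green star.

turn right 66°, forward 3.8 m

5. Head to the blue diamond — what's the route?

turn right 106°, forward 1.8 m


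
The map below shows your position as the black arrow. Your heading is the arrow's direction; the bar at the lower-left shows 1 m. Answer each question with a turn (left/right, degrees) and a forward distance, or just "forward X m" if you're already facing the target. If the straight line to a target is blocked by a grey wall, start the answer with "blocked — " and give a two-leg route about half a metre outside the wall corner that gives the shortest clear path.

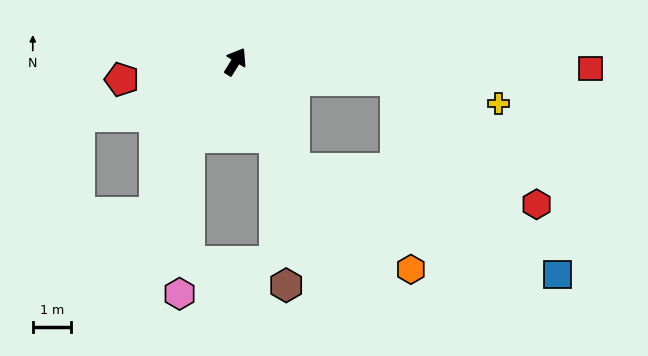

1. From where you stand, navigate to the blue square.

blocked — turn right 120°, forward 3.2 m, then turn left 40°, forward 7.5 m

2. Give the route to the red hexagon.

blocked — turn right 65°, forward 4.3 m, then turn right 35°, forward 5.0 m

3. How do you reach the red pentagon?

turn left 131°, forward 3.0 m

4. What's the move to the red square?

turn right 59°, forward 9.4 m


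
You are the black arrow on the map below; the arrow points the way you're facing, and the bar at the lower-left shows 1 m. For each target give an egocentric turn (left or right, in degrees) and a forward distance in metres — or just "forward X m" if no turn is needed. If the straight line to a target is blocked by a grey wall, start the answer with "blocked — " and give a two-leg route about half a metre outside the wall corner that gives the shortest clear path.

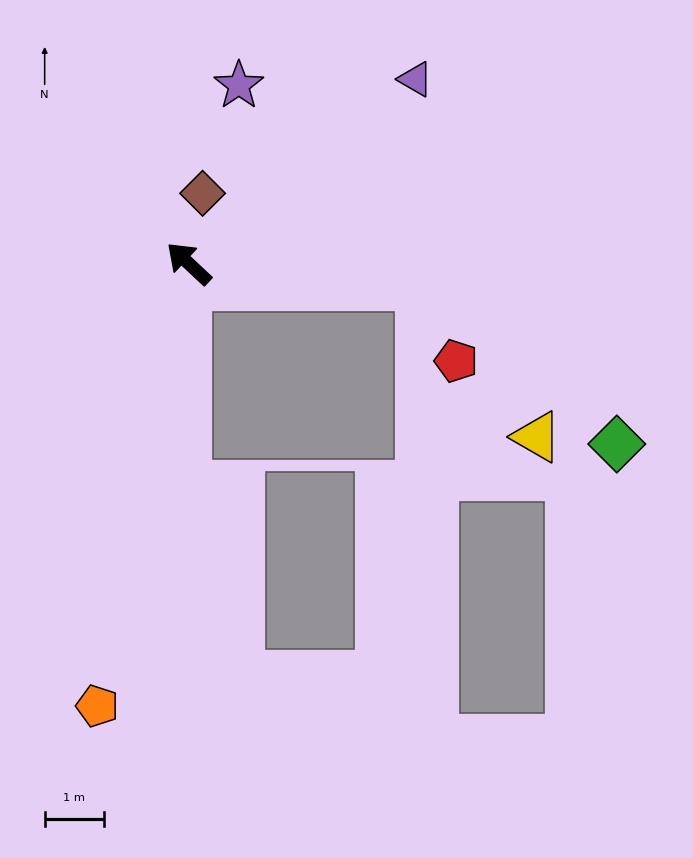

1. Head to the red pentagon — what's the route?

blocked — turn right 142°, forward 3.9 m, then turn right 60°, forward 1.4 m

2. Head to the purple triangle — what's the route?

turn right 98°, forward 4.9 m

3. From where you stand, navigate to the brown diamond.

turn right 58°, forward 1.2 m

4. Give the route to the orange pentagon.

turn left 121°, forward 7.6 m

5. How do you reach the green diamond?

blocked — turn right 142°, forward 3.9 m, then turn right 34°, forward 4.3 m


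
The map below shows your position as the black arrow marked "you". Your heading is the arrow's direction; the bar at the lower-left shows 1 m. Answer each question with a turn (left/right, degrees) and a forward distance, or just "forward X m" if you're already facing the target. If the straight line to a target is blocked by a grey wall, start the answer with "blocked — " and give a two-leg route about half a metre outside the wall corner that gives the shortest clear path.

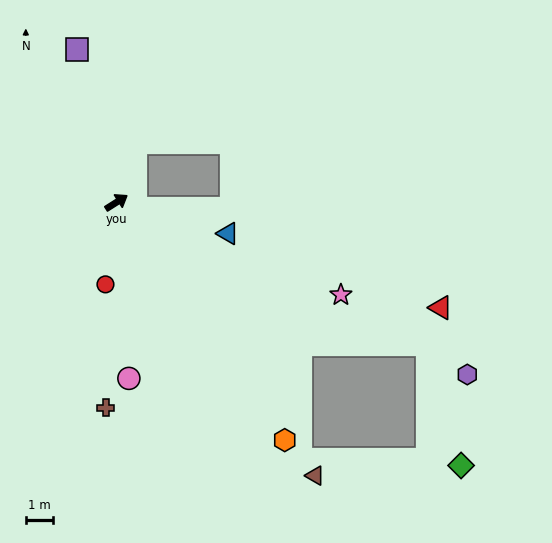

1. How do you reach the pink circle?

turn right 118°, forward 6.4 m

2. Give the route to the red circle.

turn right 130°, forward 3.0 m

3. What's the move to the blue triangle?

turn right 48°, forward 4.2 m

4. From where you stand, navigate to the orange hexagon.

turn right 87°, forward 10.6 m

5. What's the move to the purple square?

turn left 72°, forward 5.8 m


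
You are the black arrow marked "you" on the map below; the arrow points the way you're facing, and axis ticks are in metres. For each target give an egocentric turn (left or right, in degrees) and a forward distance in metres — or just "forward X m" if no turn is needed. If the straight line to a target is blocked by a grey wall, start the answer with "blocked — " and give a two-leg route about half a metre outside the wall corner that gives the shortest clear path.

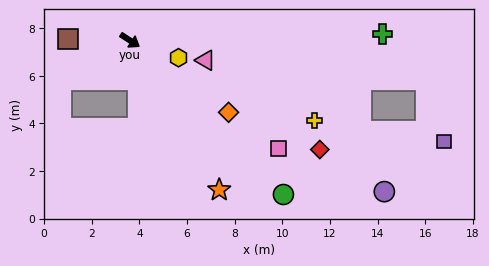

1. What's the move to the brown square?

turn right 149°, forward 2.6 m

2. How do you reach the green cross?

turn left 34°, forward 10.6 m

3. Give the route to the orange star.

turn right 26°, forward 7.3 m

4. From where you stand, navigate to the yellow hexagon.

turn left 13°, forward 2.2 m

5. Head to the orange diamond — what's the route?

turn right 3°, forward 5.1 m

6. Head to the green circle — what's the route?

turn right 12°, forward 9.1 m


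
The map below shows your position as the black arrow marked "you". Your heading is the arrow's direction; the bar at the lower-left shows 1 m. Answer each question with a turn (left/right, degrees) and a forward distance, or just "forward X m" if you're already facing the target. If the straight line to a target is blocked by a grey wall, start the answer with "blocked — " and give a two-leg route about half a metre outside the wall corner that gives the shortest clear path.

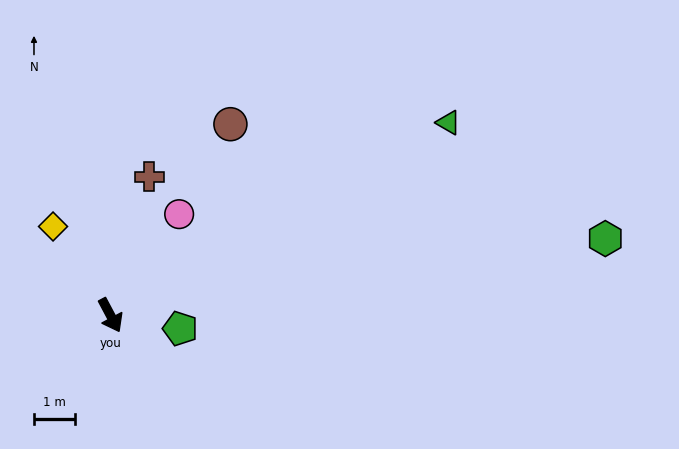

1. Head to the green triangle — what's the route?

turn left 92°, forward 9.5 m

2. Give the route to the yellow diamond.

turn right 175°, forward 2.6 m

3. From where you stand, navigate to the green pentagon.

turn left 51°, forward 1.7 m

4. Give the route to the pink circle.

turn left 118°, forward 3.0 m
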